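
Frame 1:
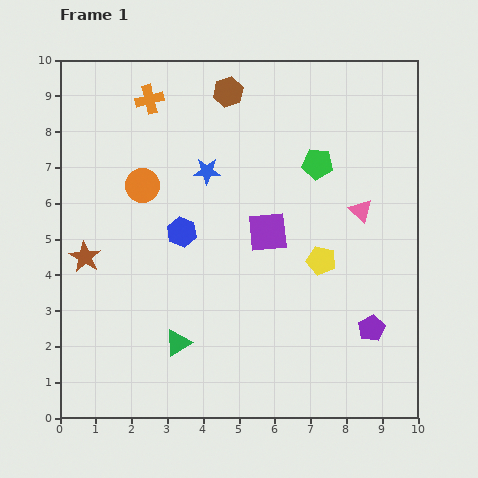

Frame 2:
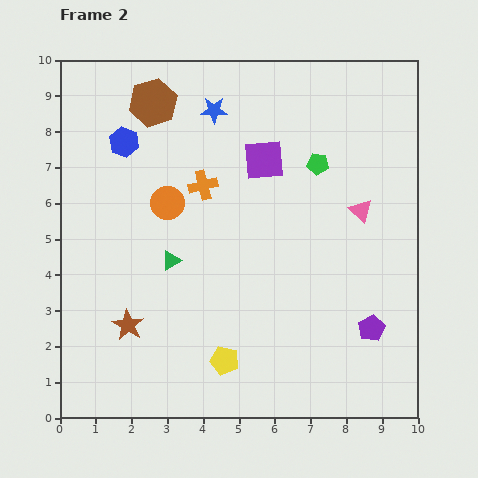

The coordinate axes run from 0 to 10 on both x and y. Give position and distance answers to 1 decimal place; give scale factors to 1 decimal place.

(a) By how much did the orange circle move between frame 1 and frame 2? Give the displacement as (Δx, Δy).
(0.7, -0.5)

The orange circle was at (2.3, 6.5) in frame 1 and (3.0, 6.0) in frame 2.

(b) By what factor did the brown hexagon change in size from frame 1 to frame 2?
1.6×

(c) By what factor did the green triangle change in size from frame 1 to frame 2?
0.7×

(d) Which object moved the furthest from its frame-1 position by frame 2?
the yellow pentagon

(moved 3.9; next 3.0)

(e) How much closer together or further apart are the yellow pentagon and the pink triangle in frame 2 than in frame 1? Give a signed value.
+3.9

Distance in frame 1: 1.8. Distance in frame 2: 5.7.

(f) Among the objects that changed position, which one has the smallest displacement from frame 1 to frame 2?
the orange circle

(moved 0.9)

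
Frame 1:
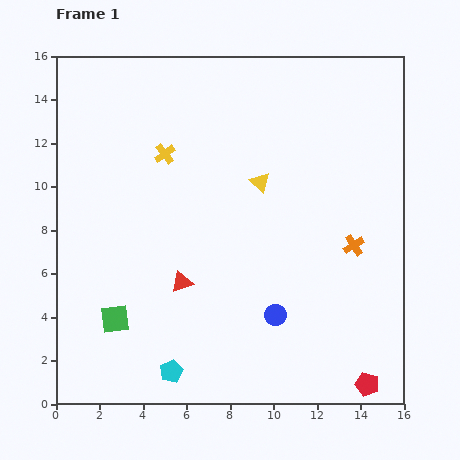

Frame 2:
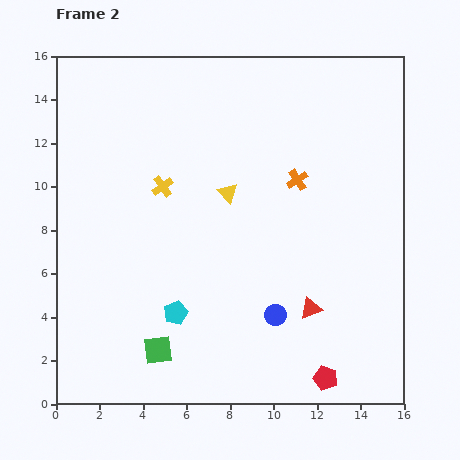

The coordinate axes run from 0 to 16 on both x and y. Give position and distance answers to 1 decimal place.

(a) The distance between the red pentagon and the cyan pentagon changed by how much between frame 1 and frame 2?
-1.5

Distance in frame 1: 9.0. Distance in frame 2: 7.5.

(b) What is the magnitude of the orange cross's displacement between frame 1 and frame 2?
4.0

The orange cross moved from (13.7, 7.3) to (11.1, 10.3), a distance of √(2.6² + 3.0²) ≈ 4.0.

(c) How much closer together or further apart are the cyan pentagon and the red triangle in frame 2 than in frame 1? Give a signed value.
+2.1

Distance in frame 1: 4.1. Distance in frame 2: 6.2.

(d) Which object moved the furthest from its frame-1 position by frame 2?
the red triangle

(moved 6.0; next 4.0)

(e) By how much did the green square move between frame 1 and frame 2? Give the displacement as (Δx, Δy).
(2.0, -1.4)

The green square was at (2.7, 3.9) in frame 1 and (4.7, 2.5) in frame 2.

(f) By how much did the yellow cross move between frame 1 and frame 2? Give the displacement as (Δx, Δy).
(-0.1, -1.5)

The yellow cross was at (5.0, 11.5) in frame 1 and (4.9, 10.0) in frame 2.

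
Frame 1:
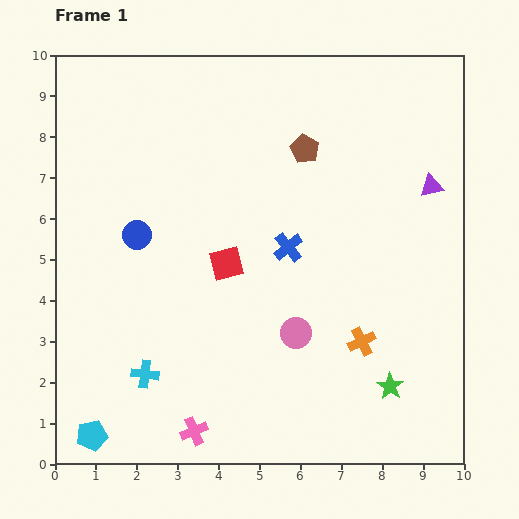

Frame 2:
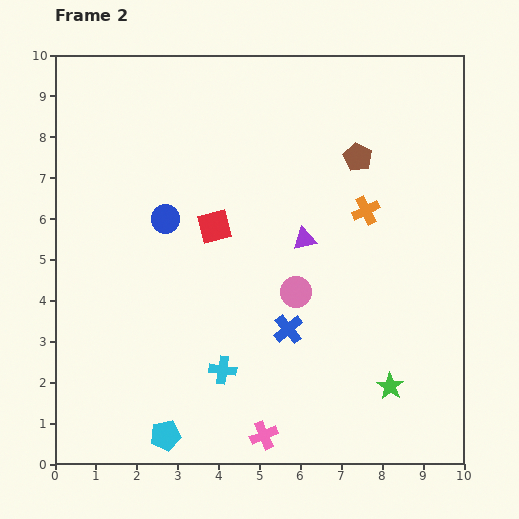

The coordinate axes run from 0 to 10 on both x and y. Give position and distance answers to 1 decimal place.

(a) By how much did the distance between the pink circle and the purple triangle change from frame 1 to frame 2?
-3.6

Distance in frame 1: 4.9. Distance in frame 2: 1.3.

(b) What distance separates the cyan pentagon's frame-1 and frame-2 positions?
1.8

The cyan pentagon moved from (0.9, 0.7) to (2.7, 0.7), a distance of √(1.8² + 0.0²) ≈ 1.8.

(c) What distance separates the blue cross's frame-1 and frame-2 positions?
2.0

The blue cross moved from (5.7, 5.3) to (5.7, 3.3), a distance of √(0.0² + 2.0²) ≈ 2.0.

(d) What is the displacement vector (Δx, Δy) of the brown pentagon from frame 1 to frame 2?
(1.3, -0.2)

The brown pentagon was at (6.1, 7.7) in frame 1 and (7.4, 7.5) in frame 2.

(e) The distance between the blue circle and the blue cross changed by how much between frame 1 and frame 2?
+0.3

Distance in frame 1: 3.7. Distance in frame 2: 4.0.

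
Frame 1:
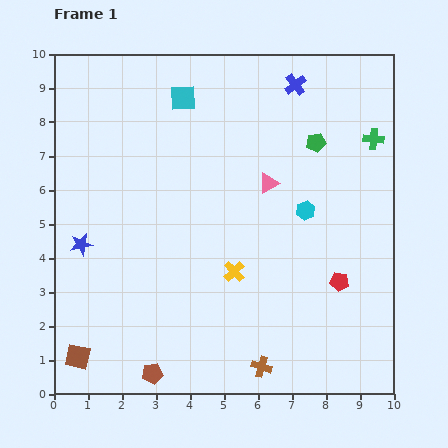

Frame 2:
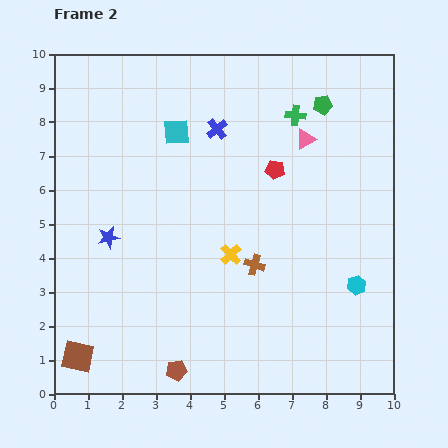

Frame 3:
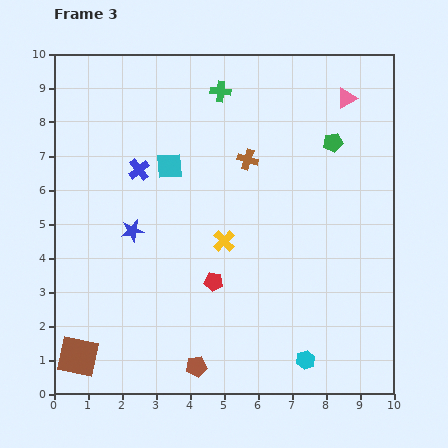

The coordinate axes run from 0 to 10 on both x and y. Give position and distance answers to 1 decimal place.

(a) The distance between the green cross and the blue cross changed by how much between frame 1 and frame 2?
-0.5

Distance in frame 1: 2.8. Distance in frame 2: 2.3.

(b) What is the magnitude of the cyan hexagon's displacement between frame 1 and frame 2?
2.7

The cyan hexagon moved from (7.4, 5.4) to (8.9, 3.2), a distance of √(1.5² + 2.2²) ≈ 2.7.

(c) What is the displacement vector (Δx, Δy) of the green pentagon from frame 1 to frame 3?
(0.5, 0.0)

The green pentagon was at (7.7, 7.4) in frame 1 and (8.2, 7.4) in frame 3.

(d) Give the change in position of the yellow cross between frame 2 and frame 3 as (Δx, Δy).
(-0.2, 0.4)

The yellow cross was at (5.2, 4.1) in frame 2 and (5.0, 4.5) in frame 3.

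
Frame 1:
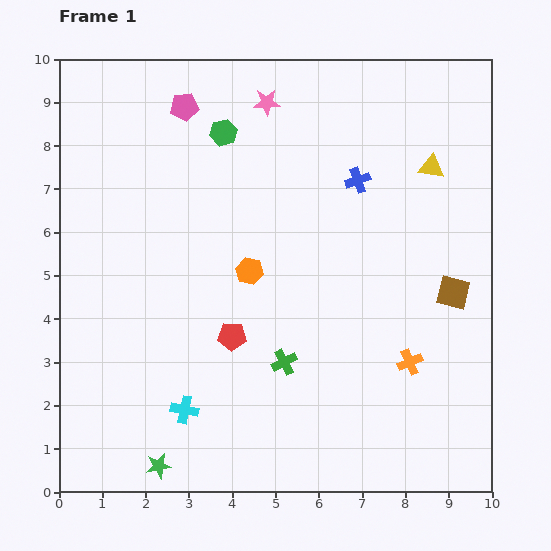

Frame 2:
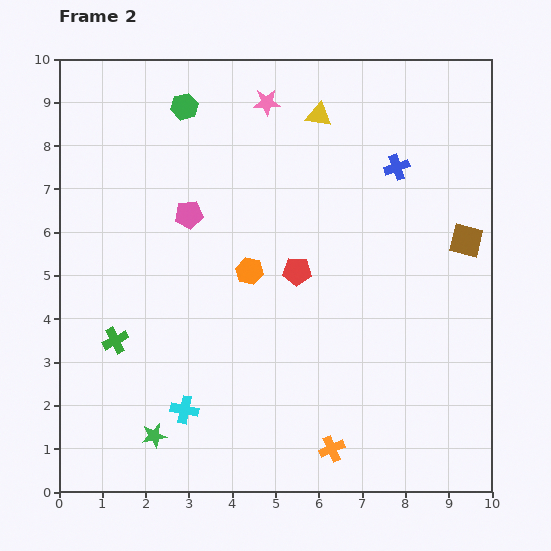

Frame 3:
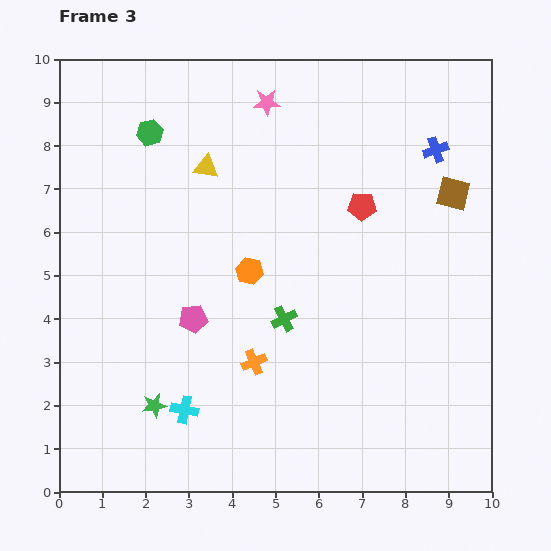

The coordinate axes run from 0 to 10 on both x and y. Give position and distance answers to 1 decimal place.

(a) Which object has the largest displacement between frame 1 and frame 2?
the green cross

(moved 3.9; next 2.9)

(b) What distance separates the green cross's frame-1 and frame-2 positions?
3.9

The green cross moved from (5.2, 3.0) to (1.3, 3.5), a distance of √(3.9² + 0.5²) ≈ 3.9.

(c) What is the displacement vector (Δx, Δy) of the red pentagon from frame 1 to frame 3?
(3.0, 3.0)

The red pentagon was at (4.0, 3.6) in frame 1 and (7.0, 6.6) in frame 3.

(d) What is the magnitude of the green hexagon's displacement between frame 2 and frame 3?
1.0

The green hexagon moved from (2.9, 8.9) to (2.1, 8.3), a distance of √(0.8² + 0.6²) ≈ 1.0.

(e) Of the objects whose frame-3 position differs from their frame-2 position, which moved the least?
the green star

(moved 0.7)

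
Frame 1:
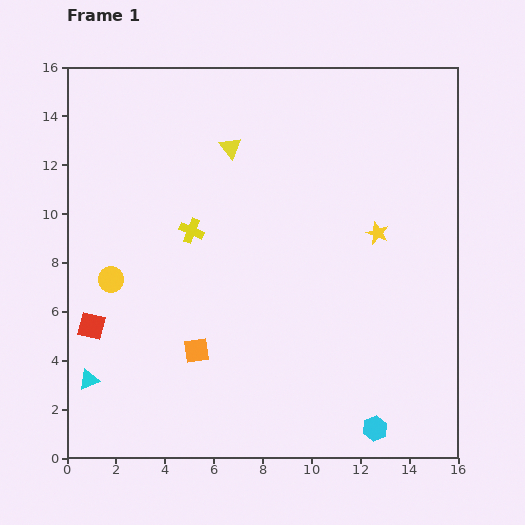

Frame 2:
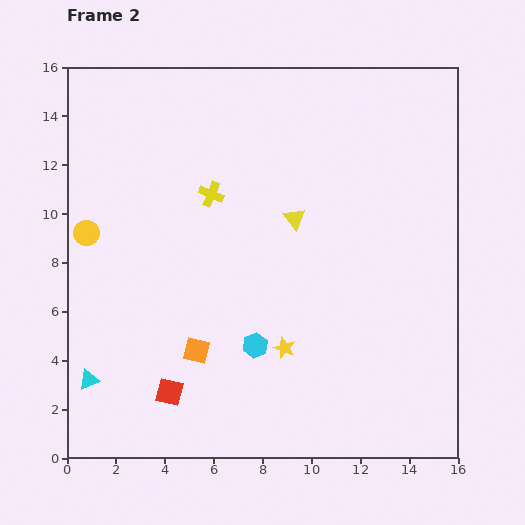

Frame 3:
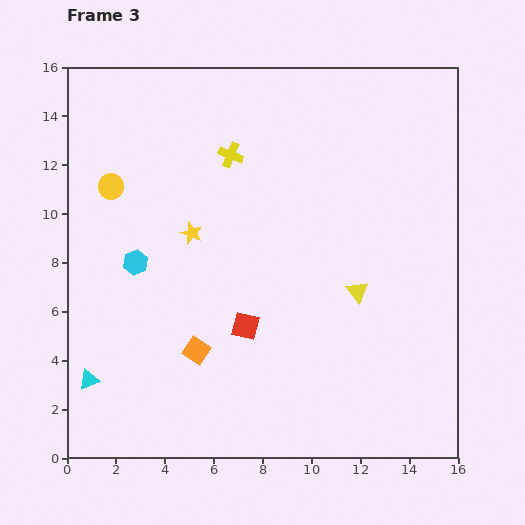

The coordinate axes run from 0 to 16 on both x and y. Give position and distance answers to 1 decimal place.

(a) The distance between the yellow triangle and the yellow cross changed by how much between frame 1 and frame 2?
-0.3

Distance in frame 1: 3.8. Distance in frame 2: 3.5.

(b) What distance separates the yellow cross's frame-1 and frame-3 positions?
3.5

The yellow cross moved from (5.1, 9.3) to (6.7, 12.4), a distance of √(1.6² + 3.1²) ≈ 3.5.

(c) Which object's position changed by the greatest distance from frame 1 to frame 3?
the cyan hexagon

(moved 11.9; next 7.9)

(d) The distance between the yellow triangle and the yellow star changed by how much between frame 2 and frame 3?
+1.9

Distance in frame 2: 5.3. Distance in frame 3: 7.2.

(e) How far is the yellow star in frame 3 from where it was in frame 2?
6.0

The yellow star moved from (8.9, 4.5) to (5.1, 9.2), a distance of √(3.8² + 4.7²) ≈ 6.0.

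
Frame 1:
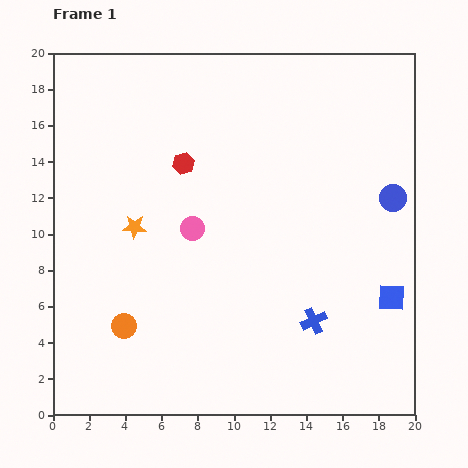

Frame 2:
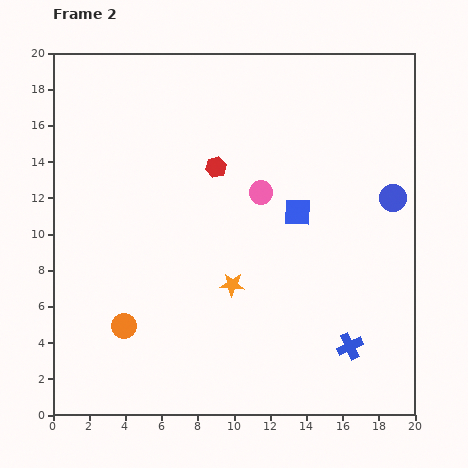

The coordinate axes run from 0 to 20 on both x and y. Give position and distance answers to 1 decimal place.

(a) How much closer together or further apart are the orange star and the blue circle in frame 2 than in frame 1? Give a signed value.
-4.3

Distance in frame 1: 14.4. Distance in frame 2: 10.1.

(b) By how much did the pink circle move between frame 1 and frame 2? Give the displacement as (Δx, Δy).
(3.8, 2.0)

The pink circle was at (7.7, 10.3) in frame 1 and (11.5, 12.3) in frame 2.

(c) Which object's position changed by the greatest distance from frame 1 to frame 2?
the blue square

(moved 7.0; next 6.3)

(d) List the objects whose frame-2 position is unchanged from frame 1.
the blue circle, the orange circle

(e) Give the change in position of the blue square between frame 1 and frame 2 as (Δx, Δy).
(-5.2, 4.7)

The blue square was at (18.7, 6.5) in frame 1 and (13.5, 11.2) in frame 2.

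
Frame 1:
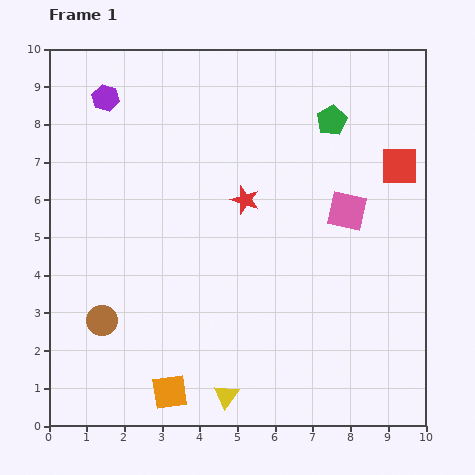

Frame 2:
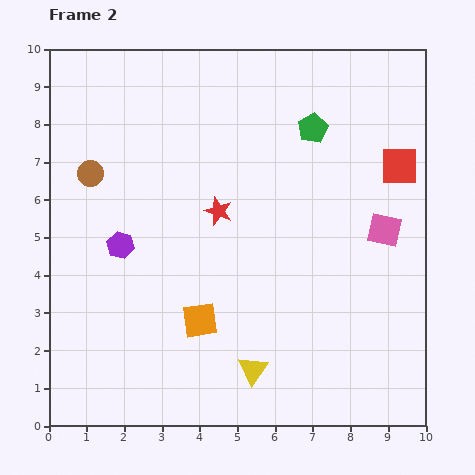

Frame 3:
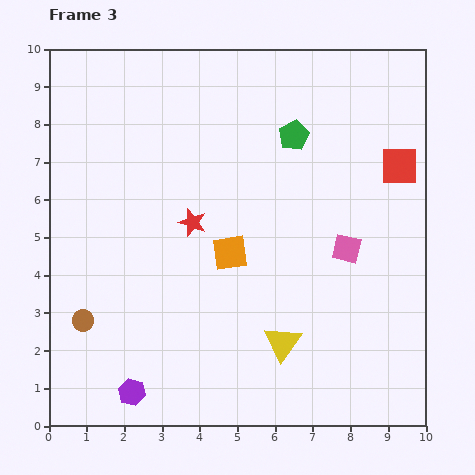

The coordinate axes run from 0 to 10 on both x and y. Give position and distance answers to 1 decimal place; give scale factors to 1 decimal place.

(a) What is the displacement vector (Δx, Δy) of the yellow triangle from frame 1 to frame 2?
(0.7, 0.7)

The yellow triangle was at (4.7, 0.8) in frame 1 and (5.4, 1.5) in frame 2.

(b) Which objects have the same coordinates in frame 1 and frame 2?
the red square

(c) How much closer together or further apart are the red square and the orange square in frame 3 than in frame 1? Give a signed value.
-3.5

Distance in frame 1: 8.6. Distance in frame 3: 5.1.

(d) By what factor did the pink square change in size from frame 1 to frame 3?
0.7×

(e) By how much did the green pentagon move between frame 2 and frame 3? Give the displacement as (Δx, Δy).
(-0.5, -0.2)

The green pentagon was at (7.0, 7.9) in frame 2 and (6.5, 7.7) in frame 3.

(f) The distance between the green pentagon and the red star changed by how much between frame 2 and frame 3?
+0.2

Distance in frame 2: 3.3. Distance in frame 3: 3.5.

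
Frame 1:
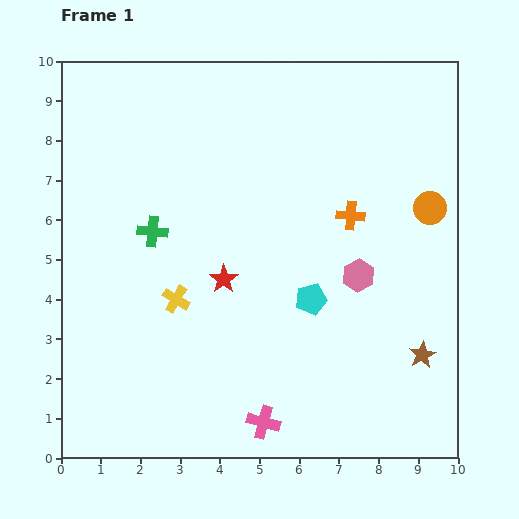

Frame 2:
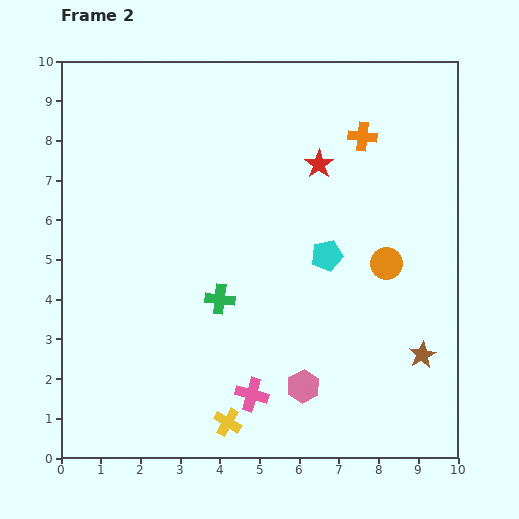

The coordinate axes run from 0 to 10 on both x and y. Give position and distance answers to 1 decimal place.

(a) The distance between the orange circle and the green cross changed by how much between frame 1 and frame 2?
-2.7

Distance in frame 1: 7.0. Distance in frame 2: 4.3.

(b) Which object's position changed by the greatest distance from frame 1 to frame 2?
the red star

(moved 3.8; next 3.4)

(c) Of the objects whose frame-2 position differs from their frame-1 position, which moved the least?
the pink cross

(moved 0.8)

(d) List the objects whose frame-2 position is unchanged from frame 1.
the brown star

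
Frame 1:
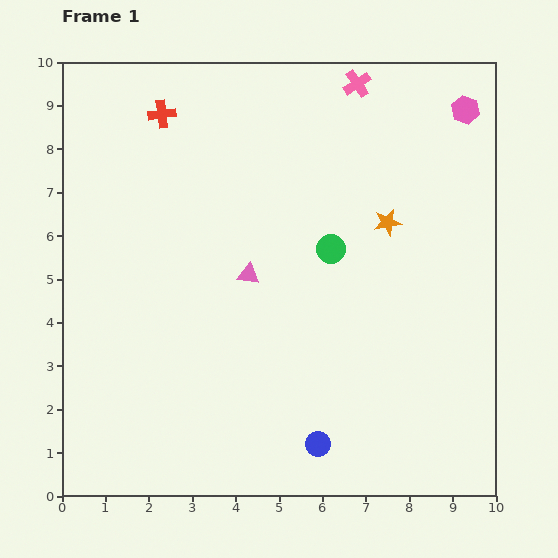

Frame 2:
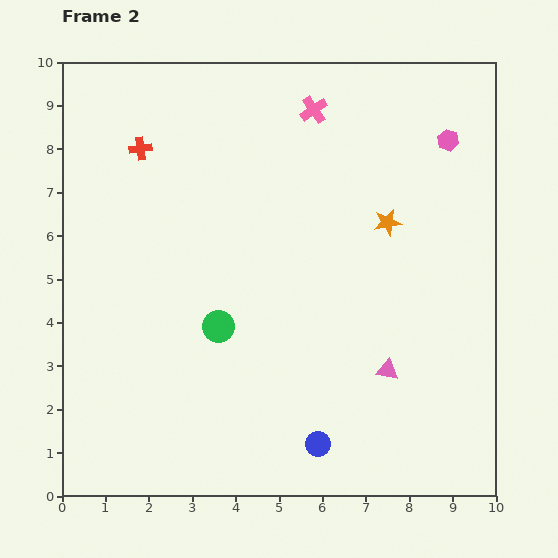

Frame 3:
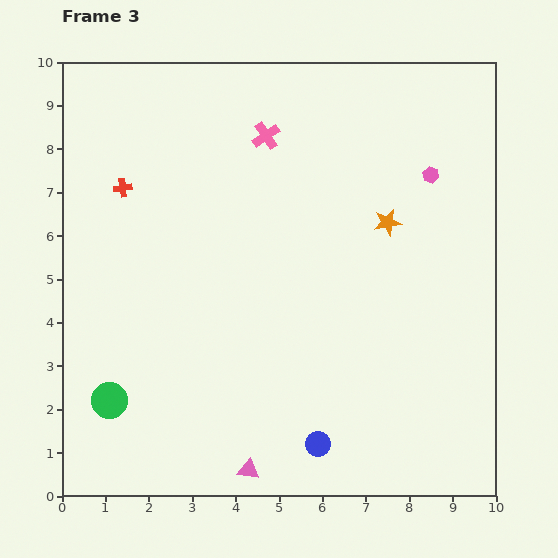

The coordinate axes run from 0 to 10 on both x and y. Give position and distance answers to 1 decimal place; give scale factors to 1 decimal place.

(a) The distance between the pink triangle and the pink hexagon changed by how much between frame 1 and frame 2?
-0.8

Distance in frame 1: 6.3. Distance in frame 2: 5.5.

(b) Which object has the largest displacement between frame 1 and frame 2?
the pink triangle

(moved 3.9; next 3.2)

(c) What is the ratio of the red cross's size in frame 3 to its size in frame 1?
0.7×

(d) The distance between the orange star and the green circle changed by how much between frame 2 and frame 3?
+3.0

Distance in frame 2: 4.6. Distance in frame 3: 7.6.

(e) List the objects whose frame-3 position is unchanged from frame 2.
the blue circle, the orange star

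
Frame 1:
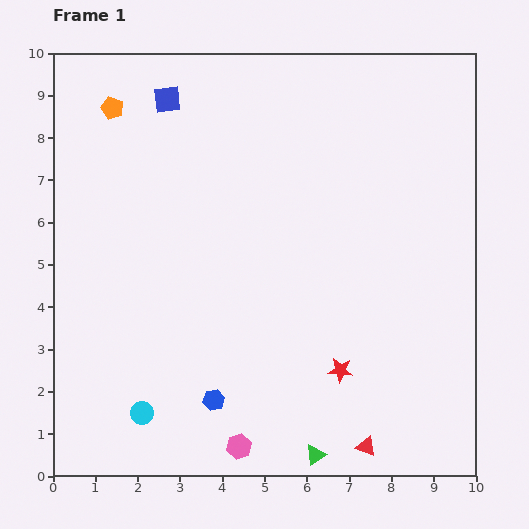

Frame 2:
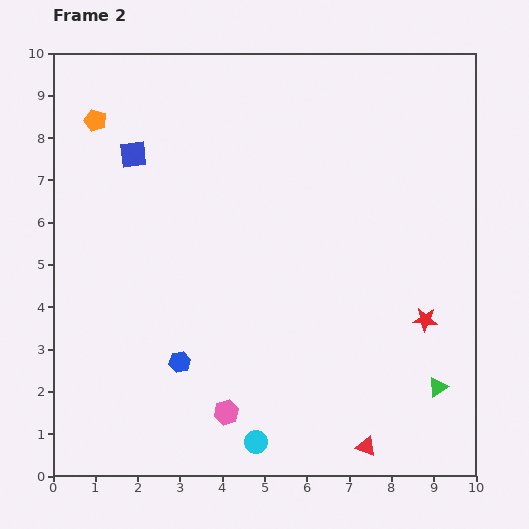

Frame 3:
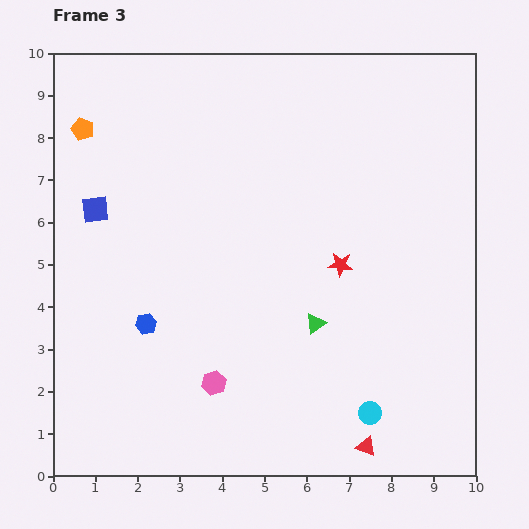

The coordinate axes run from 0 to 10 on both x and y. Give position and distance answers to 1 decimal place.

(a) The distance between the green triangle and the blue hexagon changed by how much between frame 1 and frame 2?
+3.4

Distance in frame 1: 2.7. Distance in frame 2: 6.1.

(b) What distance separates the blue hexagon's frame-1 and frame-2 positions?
1.2

The blue hexagon moved from (3.8, 1.8) to (3.0, 2.7), a distance of √(0.8² + 0.9²) ≈ 1.2.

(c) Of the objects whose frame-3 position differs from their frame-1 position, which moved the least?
the orange pentagon

(moved 0.9)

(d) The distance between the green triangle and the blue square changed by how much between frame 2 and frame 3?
-3.2

Distance in frame 2: 9.1. Distance in frame 3: 5.9.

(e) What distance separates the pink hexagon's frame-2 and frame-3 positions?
0.8

The pink hexagon moved from (4.1, 1.5) to (3.8, 2.2), a distance of √(0.3² + 0.7²) ≈ 0.8.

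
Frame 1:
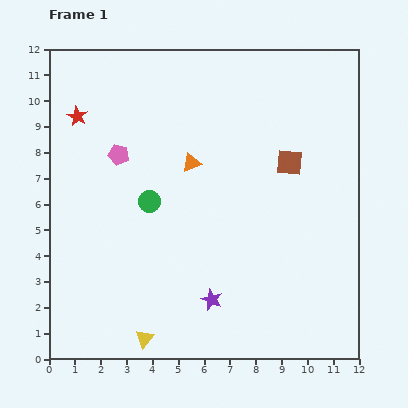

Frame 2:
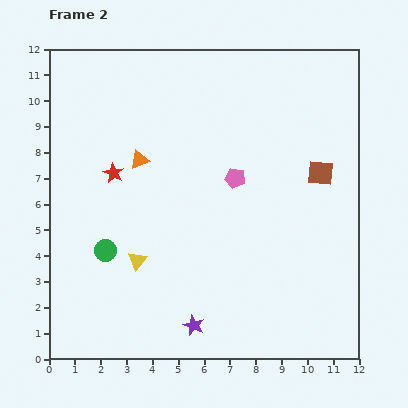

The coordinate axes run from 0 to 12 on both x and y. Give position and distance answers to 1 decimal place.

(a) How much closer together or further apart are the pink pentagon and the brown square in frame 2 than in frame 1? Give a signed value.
-3.3

Distance in frame 1: 6.6. Distance in frame 2: 3.3.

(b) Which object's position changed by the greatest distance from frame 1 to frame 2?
the pink pentagon

(moved 4.6; next 3.0)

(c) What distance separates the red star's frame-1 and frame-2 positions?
2.6

The red star moved from (1.1, 9.4) to (2.5, 7.2), a distance of √(1.4² + 2.2²) ≈ 2.6.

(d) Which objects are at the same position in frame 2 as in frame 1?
none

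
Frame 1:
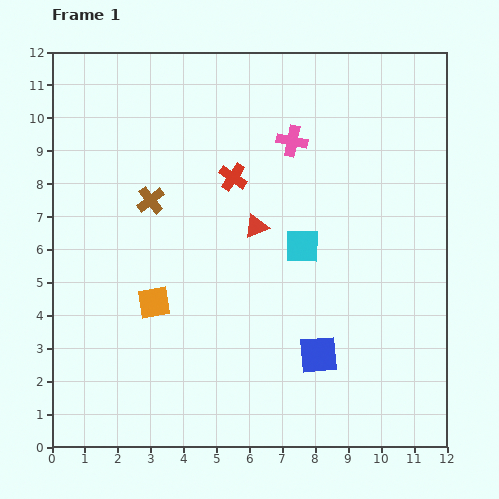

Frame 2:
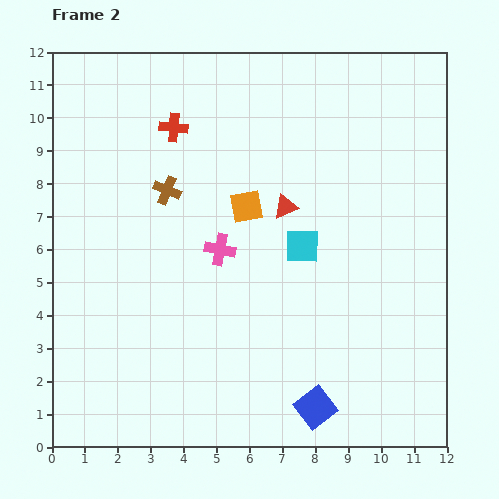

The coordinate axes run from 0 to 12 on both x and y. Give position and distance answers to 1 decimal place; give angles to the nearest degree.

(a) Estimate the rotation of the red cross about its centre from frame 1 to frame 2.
29° counter-clockwise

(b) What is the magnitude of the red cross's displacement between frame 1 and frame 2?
2.3

The red cross moved from (5.5, 8.2) to (3.7, 9.7), a distance of √(1.8² + 1.5²) ≈ 2.3.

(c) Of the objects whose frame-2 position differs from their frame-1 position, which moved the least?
the brown cross

(moved 0.6)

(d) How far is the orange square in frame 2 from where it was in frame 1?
4.0

The orange square moved from (3.1, 4.4) to (5.9, 7.3), a distance of √(2.8² + 2.9²) ≈ 4.0.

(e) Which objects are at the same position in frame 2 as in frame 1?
the cyan square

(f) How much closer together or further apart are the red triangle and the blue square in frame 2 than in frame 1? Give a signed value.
+1.9

Distance in frame 1: 4.3. Distance in frame 2: 6.2.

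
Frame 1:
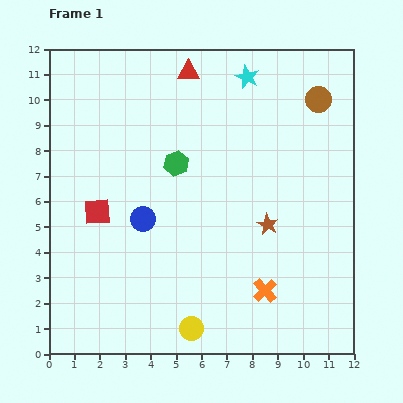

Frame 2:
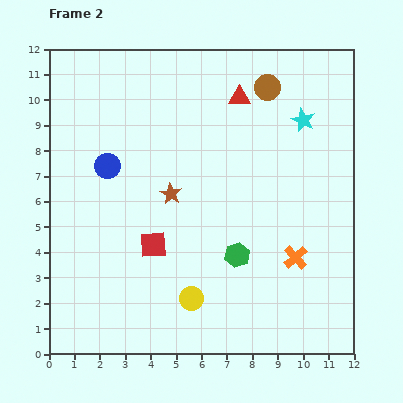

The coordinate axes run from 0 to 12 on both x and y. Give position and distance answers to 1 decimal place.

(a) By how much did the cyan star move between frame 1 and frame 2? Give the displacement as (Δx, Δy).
(2.2, -1.7)

The cyan star was at (7.8, 10.9) in frame 1 and (10.0, 9.2) in frame 2.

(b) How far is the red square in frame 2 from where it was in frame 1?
2.6

The red square moved from (1.9, 5.6) to (4.1, 4.3), a distance of √(2.2² + 1.3²) ≈ 2.6.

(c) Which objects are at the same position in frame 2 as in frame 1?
none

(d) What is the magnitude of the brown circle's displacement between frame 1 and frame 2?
2.1

The brown circle moved from (10.6, 10.0) to (8.6, 10.5), a distance of √(2.0² + 0.5²) ≈ 2.1.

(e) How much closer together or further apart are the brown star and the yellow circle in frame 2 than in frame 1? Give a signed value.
-0.9

Distance in frame 1: 5.1. Distance in frame 2: 4.2.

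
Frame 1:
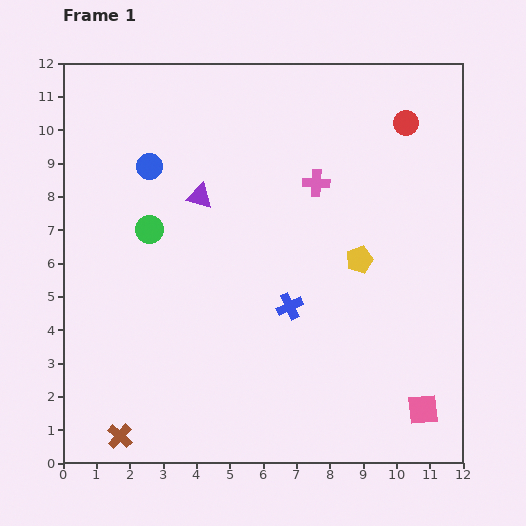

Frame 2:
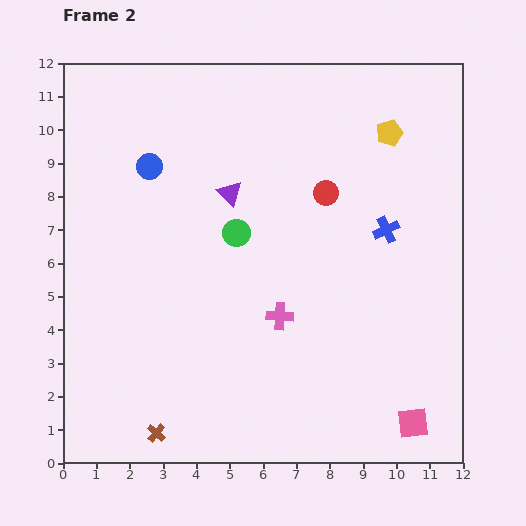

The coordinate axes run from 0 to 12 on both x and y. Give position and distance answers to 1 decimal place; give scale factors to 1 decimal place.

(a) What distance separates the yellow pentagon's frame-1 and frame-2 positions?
3.9

The yellow pentagon moved from (8.9, 6.1) to (9.8, 9.9), a distance of √(0.9² + 3.8²) ≈ 3.9.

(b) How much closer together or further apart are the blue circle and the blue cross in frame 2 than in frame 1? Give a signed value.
+1.4

Distance in frame 1: 5.9. Distance in frame 2: 7.3.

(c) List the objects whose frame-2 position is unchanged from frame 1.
the blue circle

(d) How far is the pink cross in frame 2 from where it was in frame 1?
4.1

The pink cross moved from (7.6, 8.4) to (6.5, 4.4), a distance of √(1.1² + 4.0²) ≈ 4.1.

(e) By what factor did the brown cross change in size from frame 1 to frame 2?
0.7×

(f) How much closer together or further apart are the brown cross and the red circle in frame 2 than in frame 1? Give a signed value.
-3.9

Distance in frame 1: 12.7. Distance in frame 2: 8.8.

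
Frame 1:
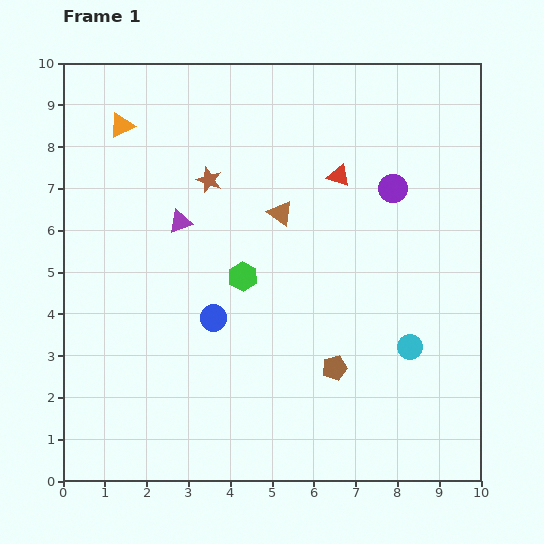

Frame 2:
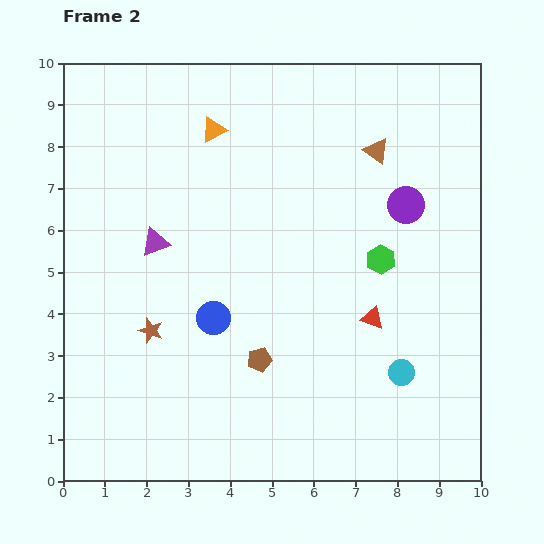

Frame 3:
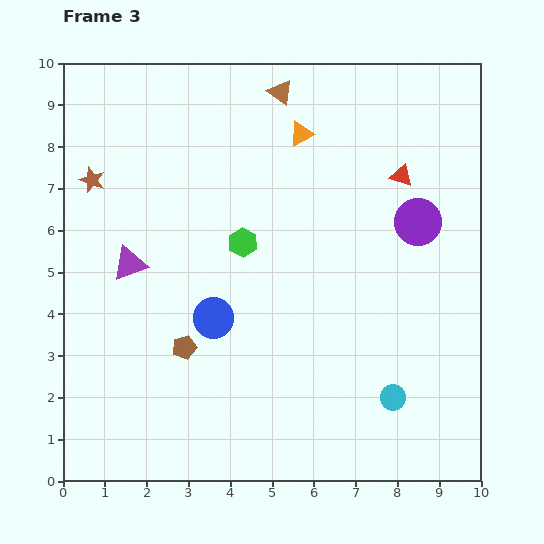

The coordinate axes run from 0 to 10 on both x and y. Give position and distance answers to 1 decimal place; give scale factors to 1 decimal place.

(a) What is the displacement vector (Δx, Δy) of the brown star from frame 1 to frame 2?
(-1.4, -3.6)

The brown star was at (3.5, 7.2) in frame 1 and (2.1, 3.6) in frame 2.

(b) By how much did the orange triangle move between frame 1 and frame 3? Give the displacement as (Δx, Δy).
(4.3, -0.2)

The orange triangle was at (1.4, 8.5) in frame 1 and (5.7, 8.3) in frame 3.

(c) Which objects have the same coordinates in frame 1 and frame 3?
the blue circle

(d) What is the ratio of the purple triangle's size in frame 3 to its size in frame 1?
1.5×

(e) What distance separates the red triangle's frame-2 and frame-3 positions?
3.5

The red triangle moved from (7.4, 3.9) to (8.1, 7.3), a distance of √(0.7² + 3.4²) ≈ 3.5.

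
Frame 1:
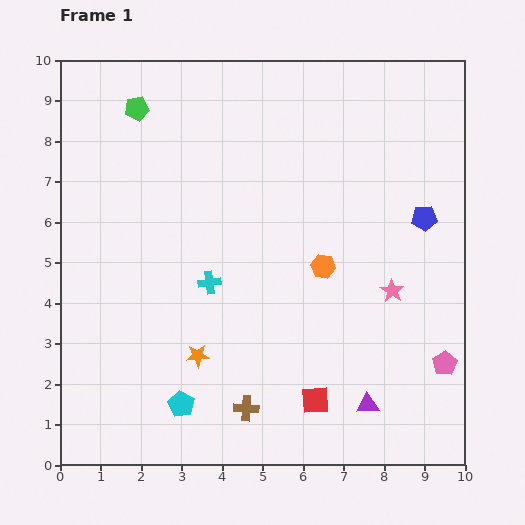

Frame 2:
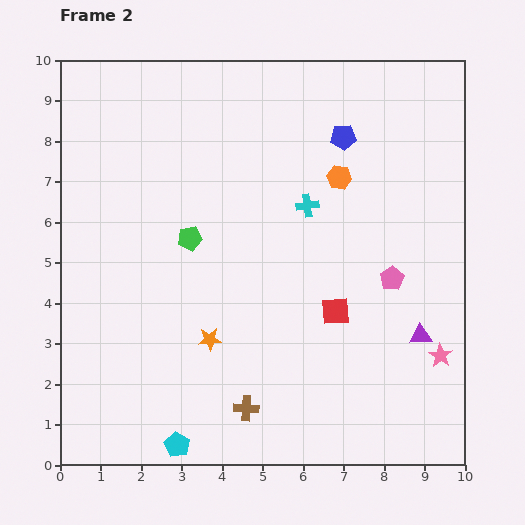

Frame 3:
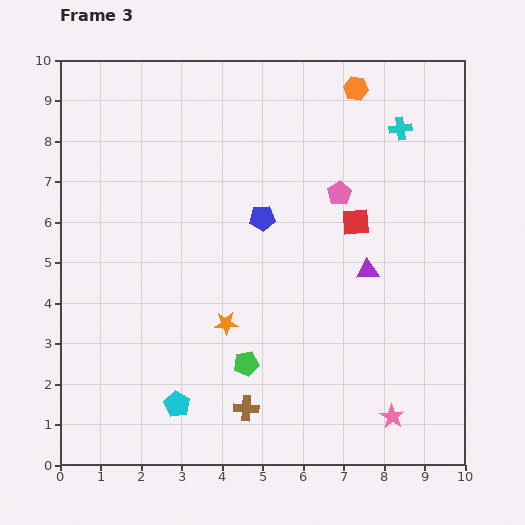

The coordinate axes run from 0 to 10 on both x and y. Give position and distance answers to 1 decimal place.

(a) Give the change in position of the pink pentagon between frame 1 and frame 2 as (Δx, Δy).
(-1.3, 2.1)

The pink pentagon was at (9.5, 2.5) in frame 1 and (8.2, 4.6) in frame 2.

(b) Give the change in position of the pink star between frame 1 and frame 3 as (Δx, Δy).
(0.0, -3.1)

The pink star was at (8.2, 4.3) in frame 1 and (8.2, 1.2) in frame 3.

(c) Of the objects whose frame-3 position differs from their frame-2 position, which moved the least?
the orange star

(moved 0.6)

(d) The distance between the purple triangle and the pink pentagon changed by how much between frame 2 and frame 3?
+0.4

Distance in frame 2: 1.6. Distance in frame 3: 2.0.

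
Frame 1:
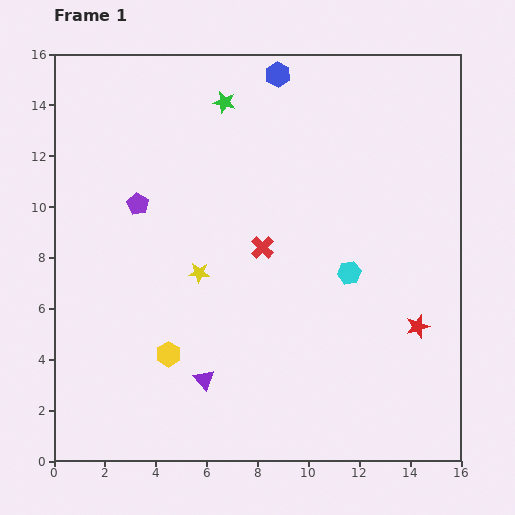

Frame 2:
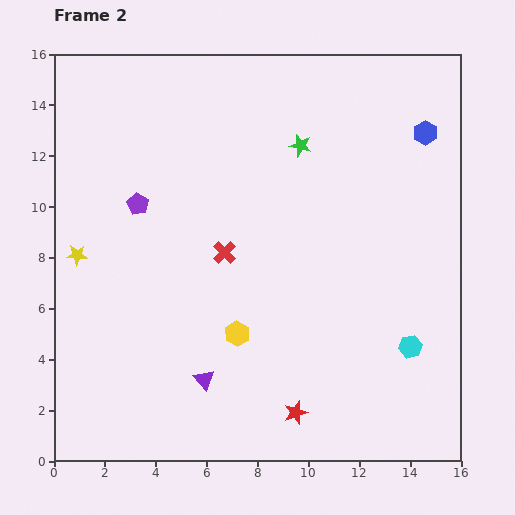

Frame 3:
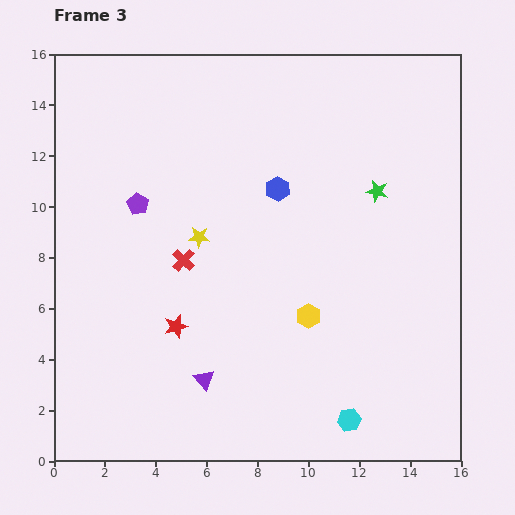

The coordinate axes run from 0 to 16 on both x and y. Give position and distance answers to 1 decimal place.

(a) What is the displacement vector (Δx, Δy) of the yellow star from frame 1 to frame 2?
(-4.8, 0.7)

The yellow star was at (5.7, 7.4) in frame 1 and (0.9, 8.1) in frame 2.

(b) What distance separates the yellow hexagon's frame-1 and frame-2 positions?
2.8

The yellow hexagon moved from (4.5, 4.2) to (7.2, 5.0), a distance of √(2.7² + 0.8²) ≈ 2.8.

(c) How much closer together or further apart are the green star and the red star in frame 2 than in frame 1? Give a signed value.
-1.1

Distance in frame 1: 11.6. Distance in frame 2: 10.5.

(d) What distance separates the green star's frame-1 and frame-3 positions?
6.9

The green star moved from (6.7, 14.1) to (12.7, 10.6), a distance of √(6.0² + 3.5²) ≈ 6.9.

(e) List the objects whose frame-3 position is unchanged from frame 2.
the purple triangle, the purple pentagon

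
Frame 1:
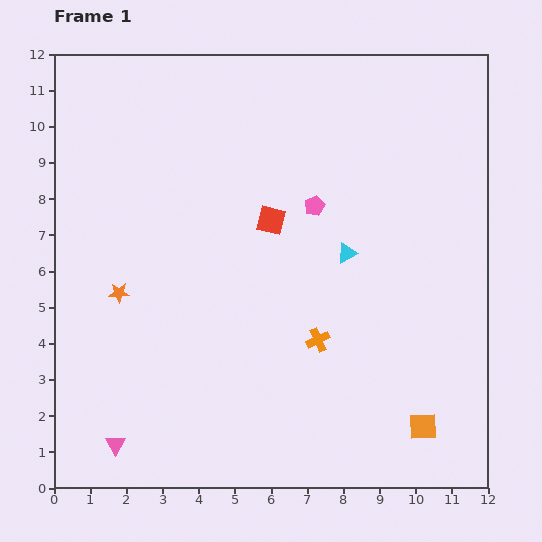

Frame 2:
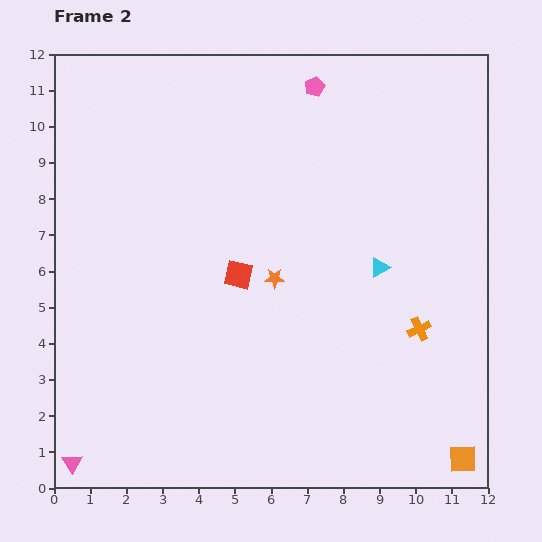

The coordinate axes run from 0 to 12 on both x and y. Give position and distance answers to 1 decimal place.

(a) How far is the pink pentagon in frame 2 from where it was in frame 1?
3.3

The pink pentagon moved from (7.2, 7.8) to (7.2, 11.1), a distance of √(0.0² + 3.3²) ≈ 3.3.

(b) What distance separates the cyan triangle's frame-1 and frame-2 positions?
1.0

The cyan triangle moved from (8.1, 6.5) to (9.0, 6.1), a distance of √(0.9² + 0.4²) ≈ 1.0.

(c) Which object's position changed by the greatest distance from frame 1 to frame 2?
the orange star

(moved 4.3; next 3.3)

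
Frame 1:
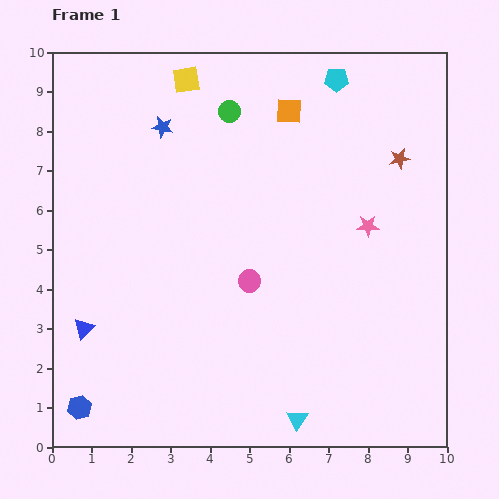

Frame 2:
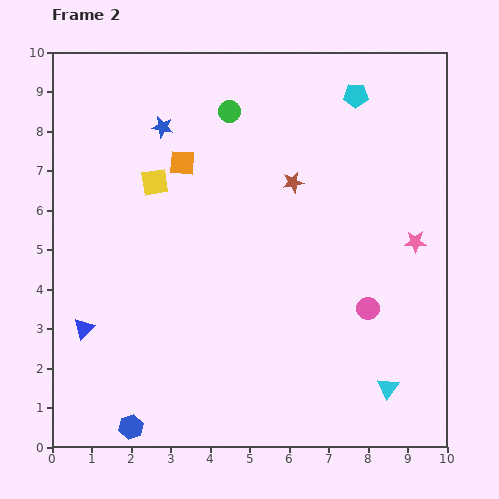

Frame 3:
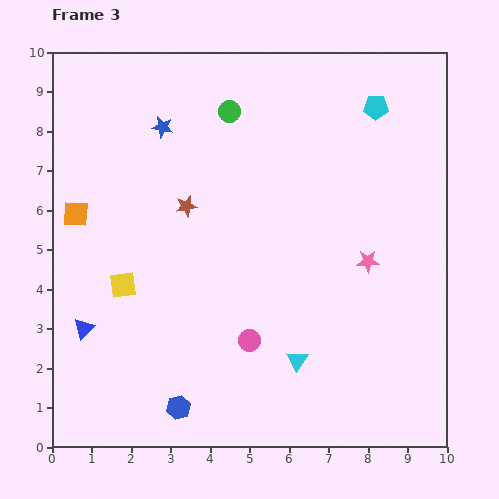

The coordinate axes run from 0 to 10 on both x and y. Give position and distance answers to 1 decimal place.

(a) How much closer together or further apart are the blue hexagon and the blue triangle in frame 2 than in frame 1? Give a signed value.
+0.8

Distance in frame 1: 2.0. Distance in frame 2: 2.8.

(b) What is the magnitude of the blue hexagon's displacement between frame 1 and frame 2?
1.4

The blue hexagon moved from (0.7, 1.0) to (2.0, 0.5), a distance of √(1.3² + 0.5²) ≈ 1.4.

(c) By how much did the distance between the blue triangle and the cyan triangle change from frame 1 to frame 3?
-0.4

Distance in frame 1: 5.9. Distance in frame 3: 5.5.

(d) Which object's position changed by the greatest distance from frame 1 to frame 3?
the orange square

(moved 6.0; next 5.5)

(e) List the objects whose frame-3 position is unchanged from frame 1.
the blue triangle, the blue star, the green circle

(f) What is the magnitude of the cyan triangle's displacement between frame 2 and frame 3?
2.4

The cyan triangle moved from (8.5, 1.5) to (6.2, 2.2), a distance of √(2.3² + 0.7²) ≈ 2.4.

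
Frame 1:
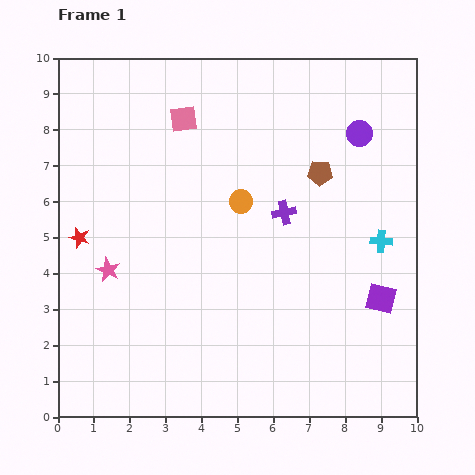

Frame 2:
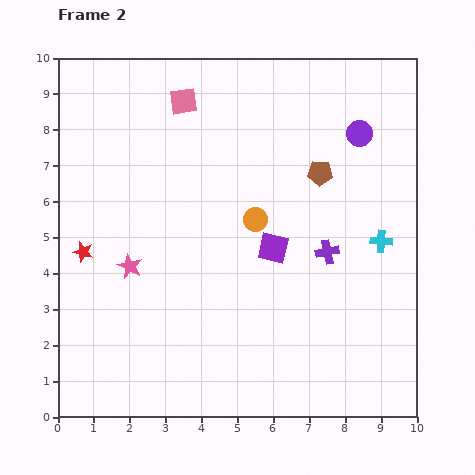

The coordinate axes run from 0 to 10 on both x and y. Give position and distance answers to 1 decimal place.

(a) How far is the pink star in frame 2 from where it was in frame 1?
0.6

The pink star moved from (1.4, 4.1) to (2.0, 4.2), a distance of √(0.6² + 0.1²) ≈ 0.6.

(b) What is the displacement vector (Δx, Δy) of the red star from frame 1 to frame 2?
(0.1, -0.4)

The red star was at (0.6, 5.0) in frame 1 and (0.7, 4.6) in frame 2.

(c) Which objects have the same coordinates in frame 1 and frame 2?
the purple circle, the cyan cross, the brown pentagon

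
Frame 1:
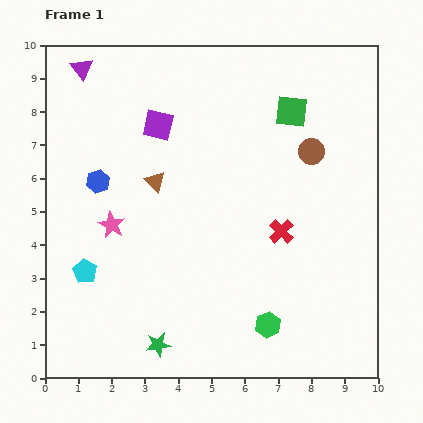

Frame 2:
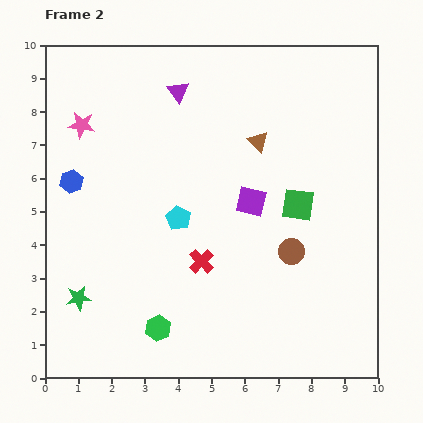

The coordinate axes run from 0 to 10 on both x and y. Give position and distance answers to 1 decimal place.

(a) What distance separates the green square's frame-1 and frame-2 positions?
2.8

The green square moved from (7.4, 8.0) to (7.6, 5.2), a distance of √(0.2² + 2.8²) ≈ 2.8.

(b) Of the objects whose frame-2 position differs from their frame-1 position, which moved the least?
the blue hexagon

(moved 0.8)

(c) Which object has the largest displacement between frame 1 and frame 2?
the purple square

(moved 3.6; next 3.3)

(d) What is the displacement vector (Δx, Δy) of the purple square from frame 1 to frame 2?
(2.8, -2.3)

The purple square was at (3.4, 7.6) in frame 1 and (6.2, 5.3) in frame 2.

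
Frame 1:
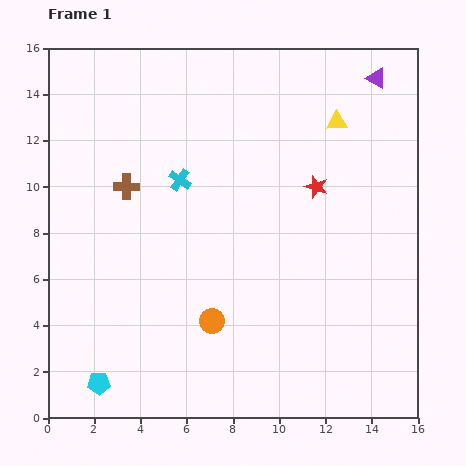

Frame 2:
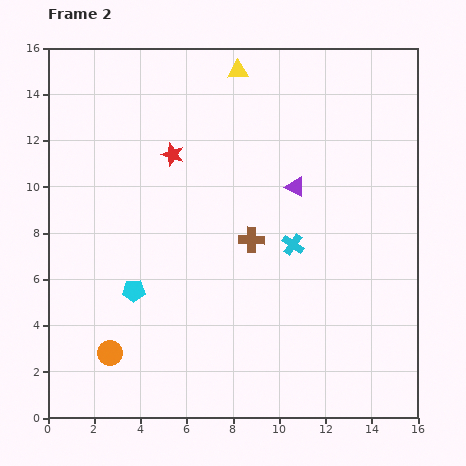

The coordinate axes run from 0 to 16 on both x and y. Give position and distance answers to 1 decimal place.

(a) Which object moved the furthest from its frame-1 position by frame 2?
the red star

(moved 6.4; next 5.9)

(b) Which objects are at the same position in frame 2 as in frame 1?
none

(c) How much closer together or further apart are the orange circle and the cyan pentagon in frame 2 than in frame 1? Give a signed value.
-2.7

Distance in frame 1: 5.6. Distance in frame 2: 2.9.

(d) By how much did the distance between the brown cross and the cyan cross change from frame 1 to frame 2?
-0.5

Distance in frame 1: 2.3. Distance in frame 2: 1.8.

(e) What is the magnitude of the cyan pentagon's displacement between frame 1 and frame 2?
4.3

The cyan pentagon moved from (2.2, 1.5) to (3.7, 5.5), a distance of √(1.5² + 4.0²) ≈ 4.3.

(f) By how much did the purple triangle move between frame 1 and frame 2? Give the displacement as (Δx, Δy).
(-3.5, -4.7)

The purple triangle was at (14.2, 14.7) in frame 1 and (10.7, 10.0) in frame 2.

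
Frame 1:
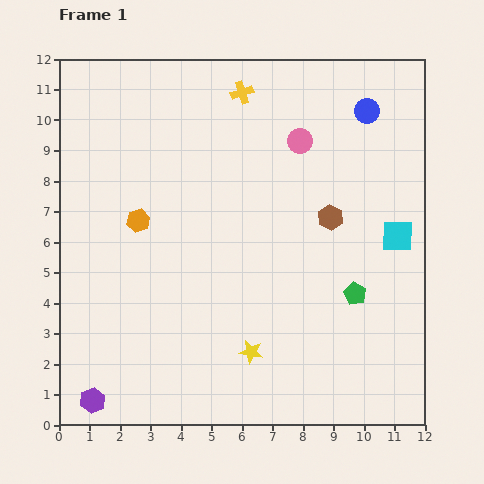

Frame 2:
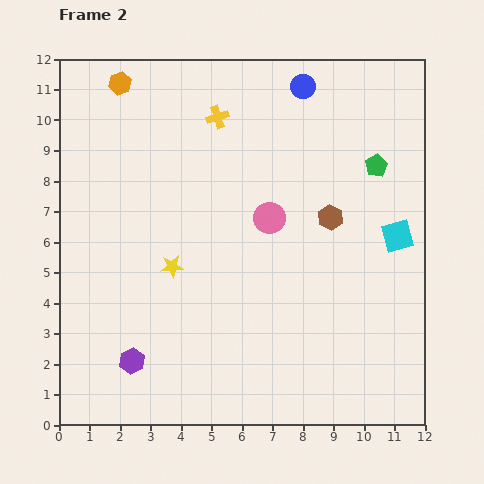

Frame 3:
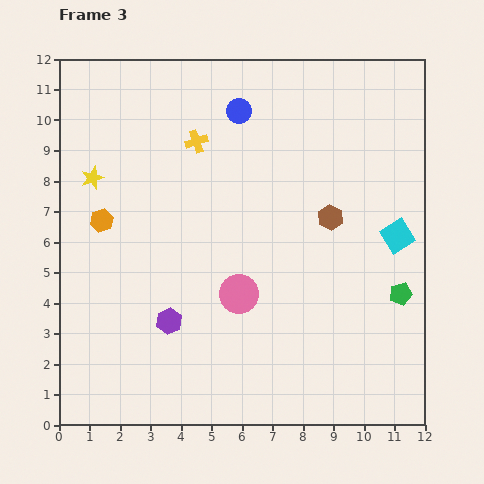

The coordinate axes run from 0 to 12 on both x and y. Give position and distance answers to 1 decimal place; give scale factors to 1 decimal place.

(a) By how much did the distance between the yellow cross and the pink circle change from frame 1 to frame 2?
+1.2

Distance in frame 1: 2.5. Distance in frame 2: 3.7.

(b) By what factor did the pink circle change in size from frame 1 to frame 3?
1.5×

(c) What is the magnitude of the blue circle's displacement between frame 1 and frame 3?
4.2

The blue circle moved from (10.1, 10.3) to (5.9, 10.3), a distance of √(4.2² + 0.0²) ≈ 4.2.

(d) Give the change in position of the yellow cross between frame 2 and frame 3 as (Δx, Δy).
(-0.7, -0.8)

The yellow cross was at (5.2, 10.1) in frame 2 and (4.5, 9.3) in frame 3.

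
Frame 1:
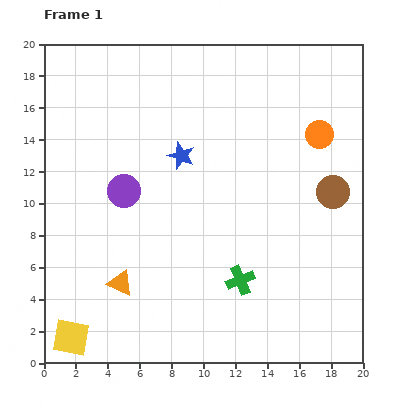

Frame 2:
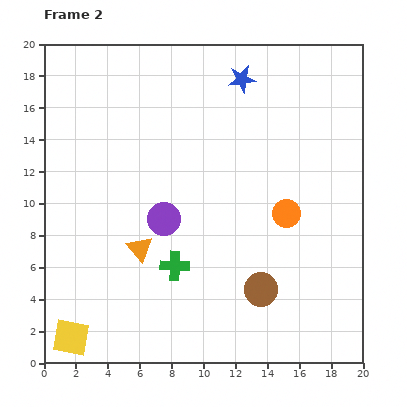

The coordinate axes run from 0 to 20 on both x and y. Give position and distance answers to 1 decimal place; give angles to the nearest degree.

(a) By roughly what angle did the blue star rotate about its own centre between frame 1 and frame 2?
30° counter-clockwise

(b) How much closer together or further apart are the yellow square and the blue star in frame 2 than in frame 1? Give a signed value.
+6.1

Distance in frame 1: 13.3. Distance in frame 2: 19.4.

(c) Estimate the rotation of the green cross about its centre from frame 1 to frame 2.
25° clockwise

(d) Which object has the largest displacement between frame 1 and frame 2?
the brown circle

(moved 7.6; next 6.1)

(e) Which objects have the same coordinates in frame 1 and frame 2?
the yellow square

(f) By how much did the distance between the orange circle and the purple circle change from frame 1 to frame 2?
-5.1

Distance in frame 1: 12.8. Distance in frame 2: 7.7.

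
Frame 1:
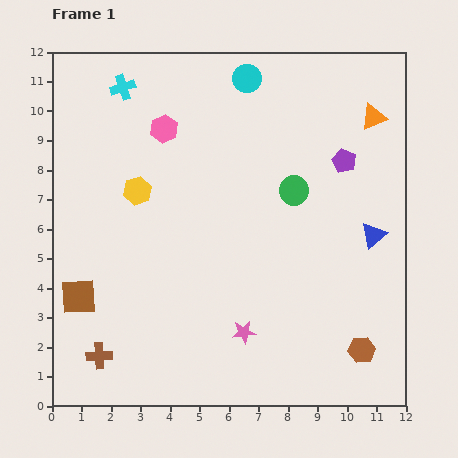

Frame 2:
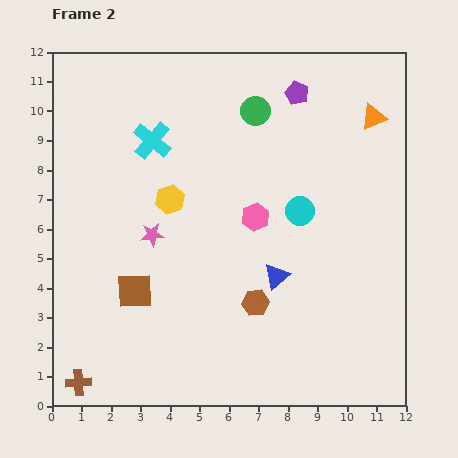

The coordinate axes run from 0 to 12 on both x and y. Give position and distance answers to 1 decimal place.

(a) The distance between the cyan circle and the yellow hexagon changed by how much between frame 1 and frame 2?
-0.9

Distance in frame 1: 5.3. Distance in frame 2: 4.4.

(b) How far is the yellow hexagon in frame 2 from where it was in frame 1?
1.1

The yellow hexagon moved from (2.9, 7.3) to (4.0, 7.0), a distance of √(1.1² + 0.3²) ≈ 1.1.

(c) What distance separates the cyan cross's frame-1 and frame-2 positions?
2.1

The cyan cross moved from (2.4, 10.8) to (3.4, 9.0), a distance of √(1.0² + 1.8²) ≈ 2.1.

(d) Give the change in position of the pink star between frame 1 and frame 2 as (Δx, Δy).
(-3.1, 3.3)

The pink star was at (6.5, 2.5) in frame 1 and (3.4, 5.8) in frame 2.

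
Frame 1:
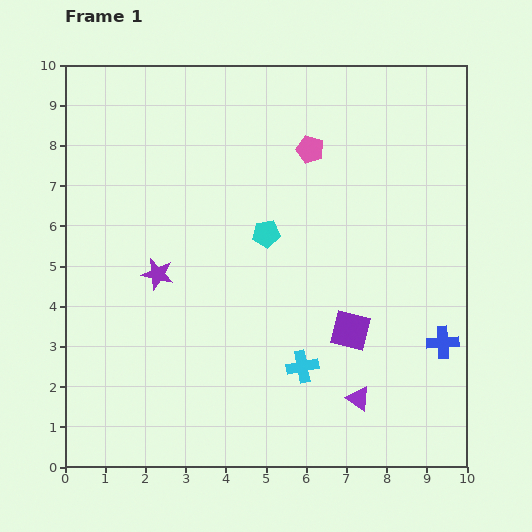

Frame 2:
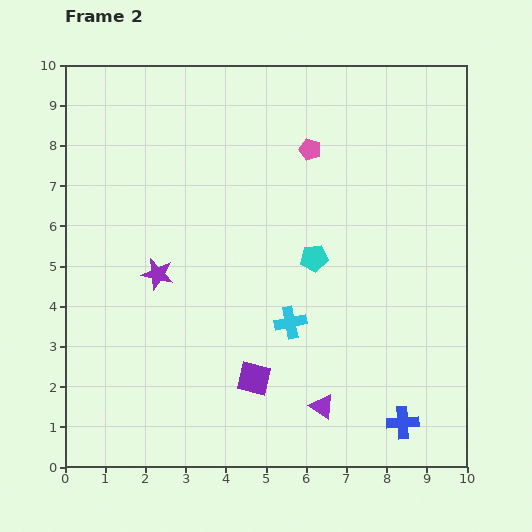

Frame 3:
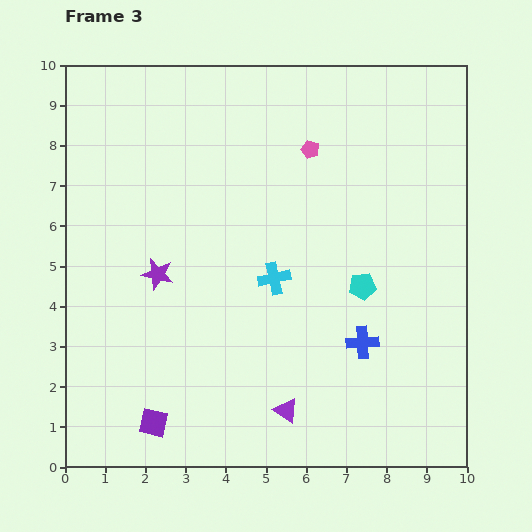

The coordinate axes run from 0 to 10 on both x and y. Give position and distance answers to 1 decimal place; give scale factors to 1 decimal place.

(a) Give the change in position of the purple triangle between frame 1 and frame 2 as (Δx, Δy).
(-0.9, -0.2)

The purple triangle was at (7.3, 1.7) in frame 1 and (6.4, 1.5) in frame 2.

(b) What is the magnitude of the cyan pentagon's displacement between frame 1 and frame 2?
1.3

The cyan pentagon moved from (5.0, 5.8) to (6.2, 5.2), a distance of √(1.2² + 0.6²) ≈ 1.3.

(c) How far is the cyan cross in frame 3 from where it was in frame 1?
2.3

The cyan cross moved from (5.9, 2.5) to (5.2, 4.7), a distance of √(0.7² + 2.2²) ≈ 2.3.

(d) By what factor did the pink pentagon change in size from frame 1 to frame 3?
0.7×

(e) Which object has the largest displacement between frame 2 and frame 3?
the purple square

(moved 2.7; next 2.2)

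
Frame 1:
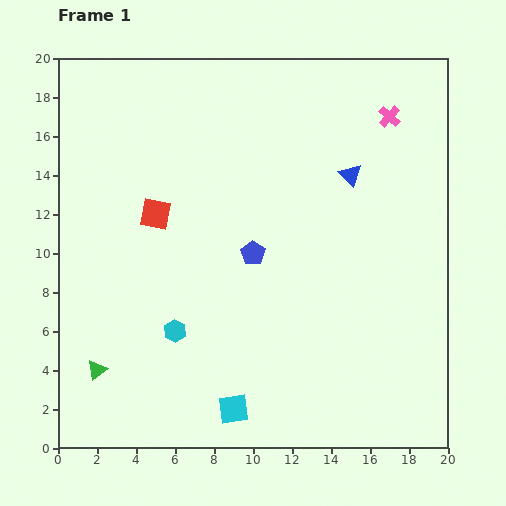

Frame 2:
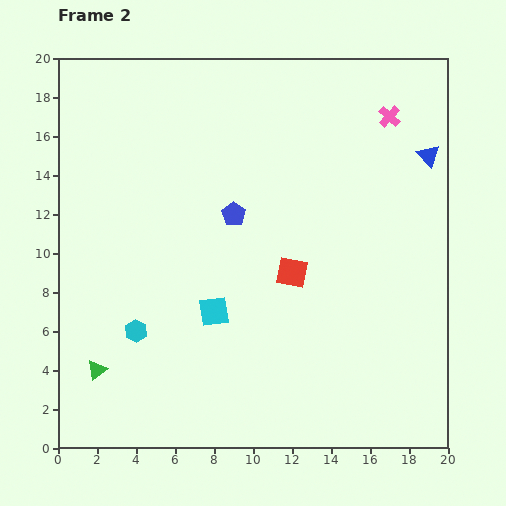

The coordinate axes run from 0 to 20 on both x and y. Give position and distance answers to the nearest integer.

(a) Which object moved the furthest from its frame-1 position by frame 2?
the red square

(moved 8; next 5)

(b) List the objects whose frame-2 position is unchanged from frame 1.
the pink cross, the green triangle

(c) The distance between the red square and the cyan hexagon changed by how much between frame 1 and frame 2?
+3

Distance in frame 1: 6. Distance in frame 2: 9.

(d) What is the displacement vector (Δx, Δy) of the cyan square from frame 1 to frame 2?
(-1, 5)

The cyan square was at (9, 2) in frame 1 and (8, 7) in frame 2.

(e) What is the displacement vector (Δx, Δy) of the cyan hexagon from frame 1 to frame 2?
(-2, 0)

The cyan hexagon was at (6, 6) in frame 1 and (4, 6) in frame 2.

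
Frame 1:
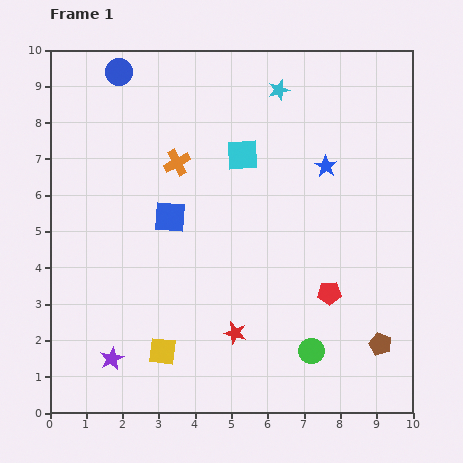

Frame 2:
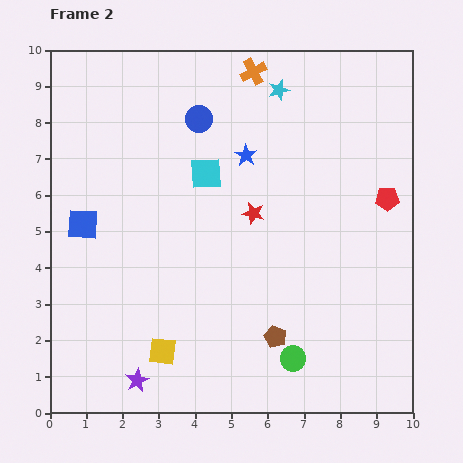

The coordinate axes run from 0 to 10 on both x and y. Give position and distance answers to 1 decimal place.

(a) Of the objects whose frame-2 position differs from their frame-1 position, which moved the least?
the green circle

(moved 0.5)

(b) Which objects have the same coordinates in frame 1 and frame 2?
the cyan star, the yellow square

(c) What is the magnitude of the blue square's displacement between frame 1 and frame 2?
2.4

The blue square moved from (3.3, 5.4) to (0.9, 5.2), a distance of √(2.4² + 0.2²) ≈ 2.4.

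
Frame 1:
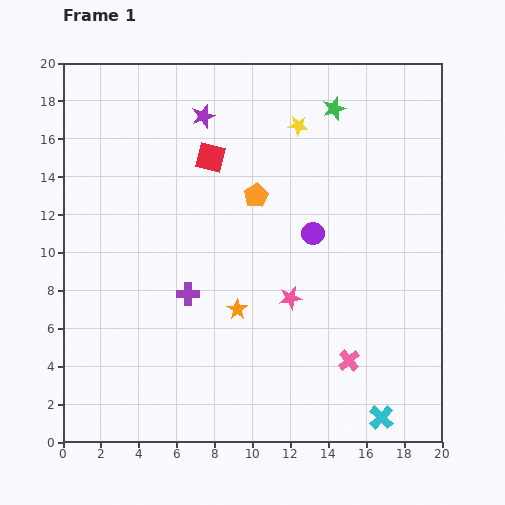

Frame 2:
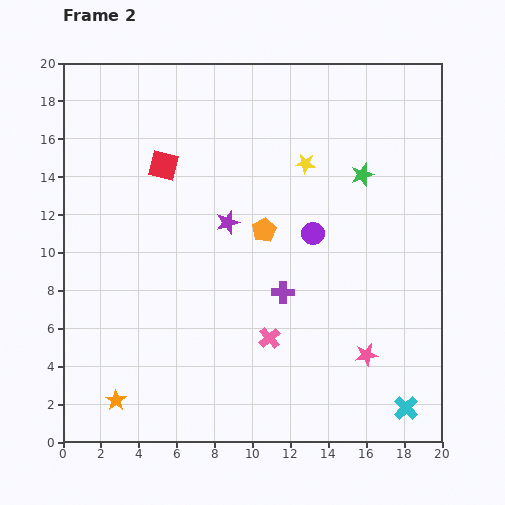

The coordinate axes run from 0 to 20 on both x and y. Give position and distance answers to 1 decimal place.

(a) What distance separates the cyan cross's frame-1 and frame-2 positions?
1.4

The cyan cross moved from (16.8, 1.3) to (18.1, 1.8), a distance of √(1.3² + 0.5²) ≈ 1.4.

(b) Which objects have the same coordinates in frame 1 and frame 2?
the purple circle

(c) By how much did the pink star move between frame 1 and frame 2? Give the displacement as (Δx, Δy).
(4.0, -3.0)

The pink star was at (12.0, 7.6) in frame 1 and (16.0, 4.6) in frame 2.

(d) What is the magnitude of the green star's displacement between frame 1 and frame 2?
3.8

The green star moved from (14.3, 17.6) to (15.8, 14.1), a distance of √(1.5² + 3.5²) ≈ 3.8.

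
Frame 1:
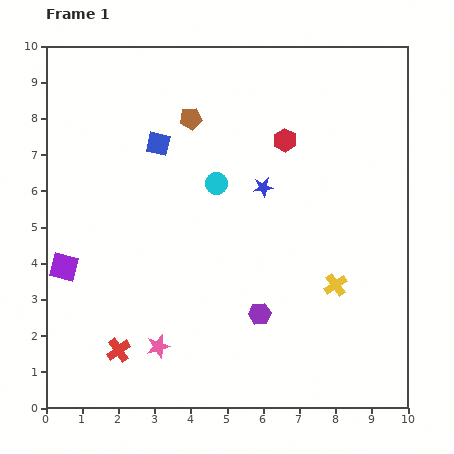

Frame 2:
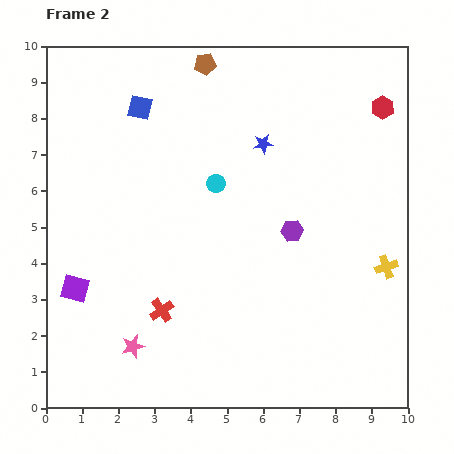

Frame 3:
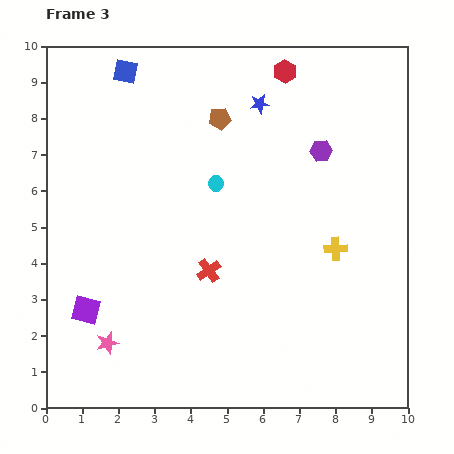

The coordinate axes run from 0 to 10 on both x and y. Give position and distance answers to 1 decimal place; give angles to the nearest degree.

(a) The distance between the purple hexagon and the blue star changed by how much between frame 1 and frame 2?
-1.0

Distance in frame 1: 3.5. Distance in frame 2: 2.5.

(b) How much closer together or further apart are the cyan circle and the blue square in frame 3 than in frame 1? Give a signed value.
+2.1

Distance in frame 1: 1.9. Distance in frame 3: 4.0.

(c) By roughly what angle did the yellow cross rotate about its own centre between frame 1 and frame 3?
32° clockwise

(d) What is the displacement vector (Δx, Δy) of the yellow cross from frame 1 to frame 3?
(0.0, 1.0)

The yellow cross was at (8.0, 3.4) in frame 1 and (8.0, 4.4) in frame 3.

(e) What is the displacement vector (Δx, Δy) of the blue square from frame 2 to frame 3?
(-0.4, 1.0)

The blue square was at (2.6, 8.3) in frame 2 and (2.2, 9.3) in frame 3.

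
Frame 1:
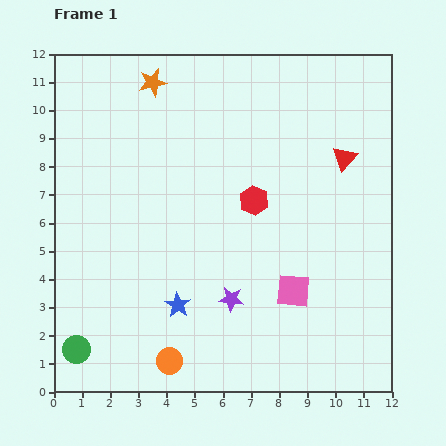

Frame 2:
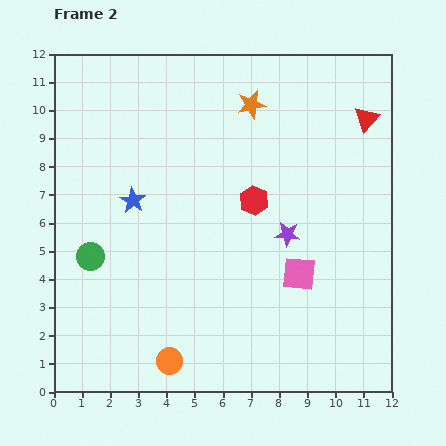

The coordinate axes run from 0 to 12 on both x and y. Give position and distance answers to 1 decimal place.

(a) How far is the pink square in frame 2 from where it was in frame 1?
0.6

The pink square moved from (8.5, 3.6) to (8.7, 4.2), a distance of √(0.2² + 0.6²) ≈ 0.6.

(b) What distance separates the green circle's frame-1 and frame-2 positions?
3.3

The green circle moved from (0.8, 1.5) to (1.3, 4.8), a distance of √(0.5² + 3.3²) ≈ 3.3.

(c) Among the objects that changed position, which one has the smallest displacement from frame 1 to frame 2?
the pink square

(moved 0.6)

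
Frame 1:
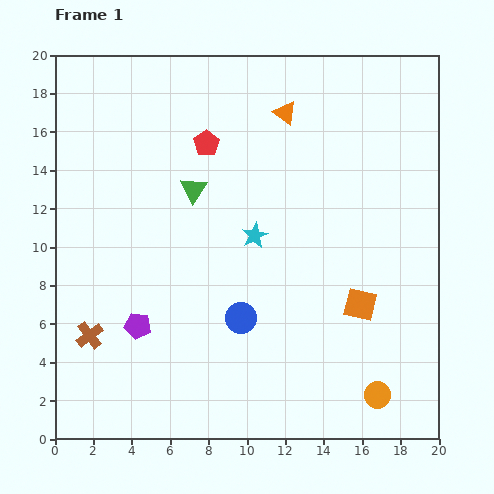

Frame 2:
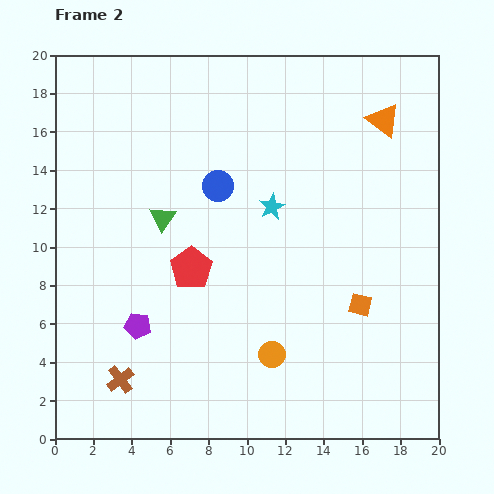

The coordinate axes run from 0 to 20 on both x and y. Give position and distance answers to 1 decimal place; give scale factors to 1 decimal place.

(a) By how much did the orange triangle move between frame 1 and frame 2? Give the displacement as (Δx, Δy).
(5.1, -0.4)

The orange triangle was at (12.0, 17.0) in frame 1 and (17.1, 16.6) in frame 2.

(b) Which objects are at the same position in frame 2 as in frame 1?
the orange square, the purple pentagon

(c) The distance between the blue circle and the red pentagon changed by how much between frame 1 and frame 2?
-4.8

Distance in frame 1: 9.3. Distance in frame 2: 4.5.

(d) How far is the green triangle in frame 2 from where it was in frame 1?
2.2

The green triangle moved from (7.2, 13.0) to (5.6, 11.5), a distance of √(1.6² + 1.5²) ≈ 2.2.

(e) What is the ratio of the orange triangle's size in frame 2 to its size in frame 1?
1.5×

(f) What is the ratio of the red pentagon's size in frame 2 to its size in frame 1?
1.7×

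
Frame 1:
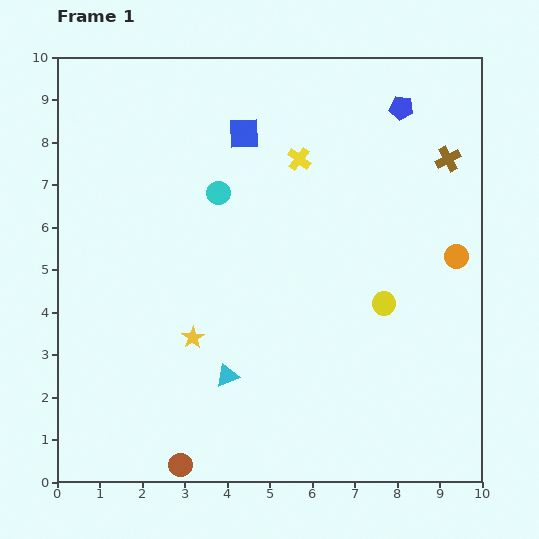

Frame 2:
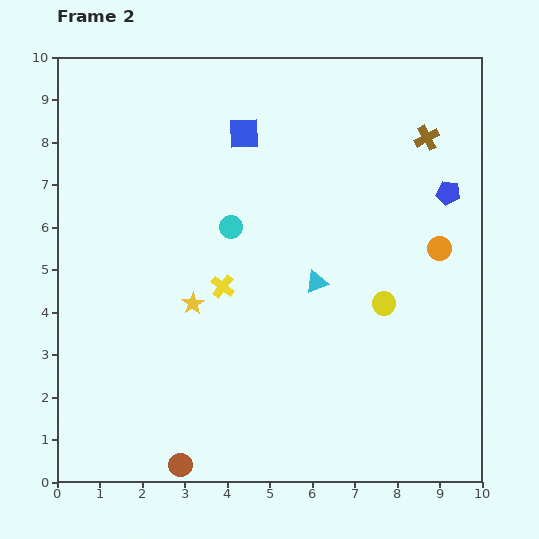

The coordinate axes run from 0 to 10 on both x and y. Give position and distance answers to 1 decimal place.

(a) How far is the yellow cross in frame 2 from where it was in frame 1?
3.5

The yellow cross moved from (5.7, 7.6) to (3.9, 4.6), a distance of √(1.8² + 3.0²) ≈ 3.5.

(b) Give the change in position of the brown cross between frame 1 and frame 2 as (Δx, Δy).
(-0.5, 0.5)

The brown cross was at (9.2, 7.6) in frame 1 and (8.7, 8.1) in frame 2.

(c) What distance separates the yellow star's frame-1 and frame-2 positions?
0.8

The yellow star moved from (3.2, 3.4) to (3.2, 4.2), a distance of √(0.0² + 0.8²) ≈ 0.8.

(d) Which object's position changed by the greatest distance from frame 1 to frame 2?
the yellow cross

(moved 3.5; next 3.0)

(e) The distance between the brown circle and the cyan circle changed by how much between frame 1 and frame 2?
-0.8

Distance in frame 1: 6.5. Distance in frame 2: 5.7.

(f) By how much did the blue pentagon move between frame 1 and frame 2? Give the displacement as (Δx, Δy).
(1.1, -2.0)

The blue pentagon was at (8.1, 8.8) in frame 1 and (9.2, 6.8) in frame 2.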